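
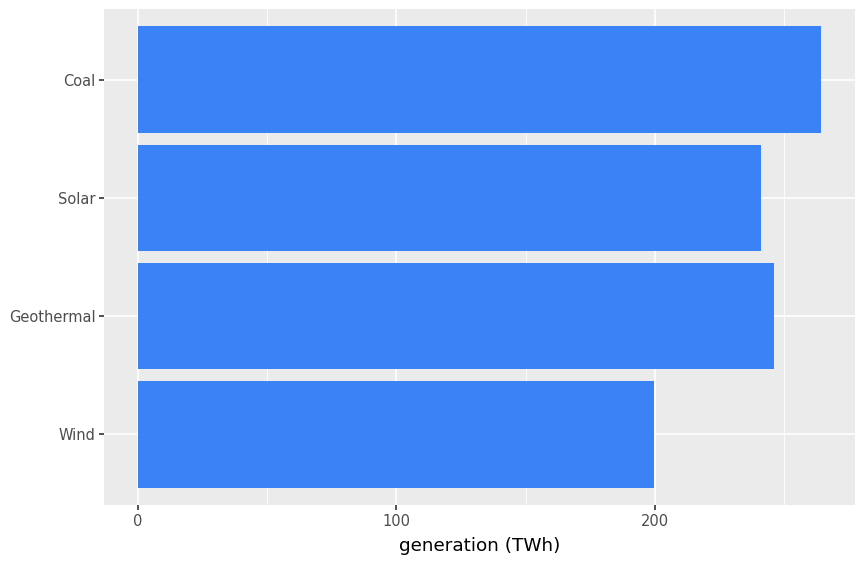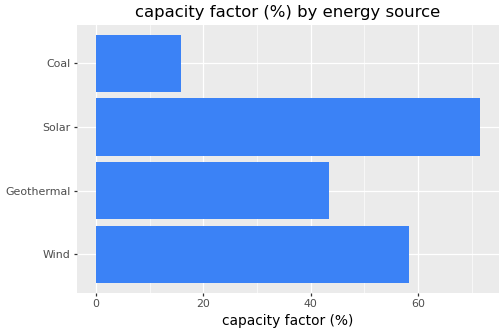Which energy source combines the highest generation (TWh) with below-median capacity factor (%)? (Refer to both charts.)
Chart 2 median capacity factor (%) ≈ 50; below-median energy sources: Geothermal, Coal. Among those, Coal has the highest generation (TWh) (≈ 275).

Coal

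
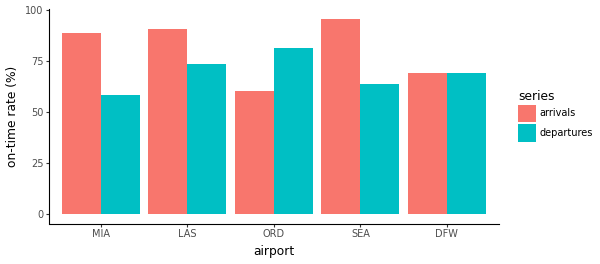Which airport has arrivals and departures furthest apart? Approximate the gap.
SEA: arrivals ≈ 100, departures ≈ 60 → gap ≈ 40. Next-largest (MIA) is only ≈ 30.

SEA, ≈ 40 %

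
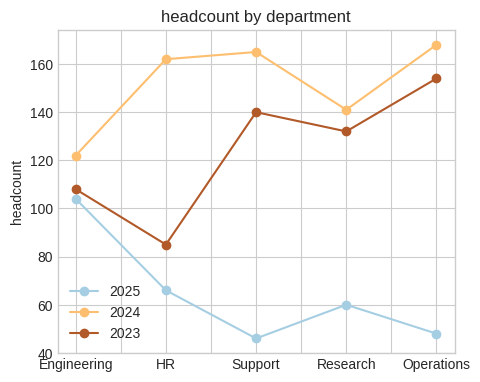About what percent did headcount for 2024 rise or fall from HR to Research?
≈ -12.5%

HR ≈ 160, Research ≈ 140; (140 − 160) / 160 ≈ -12.5%.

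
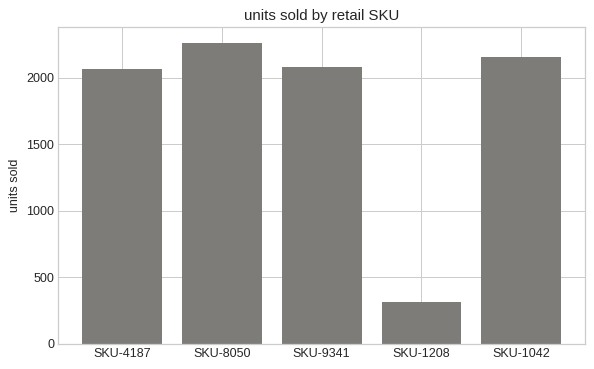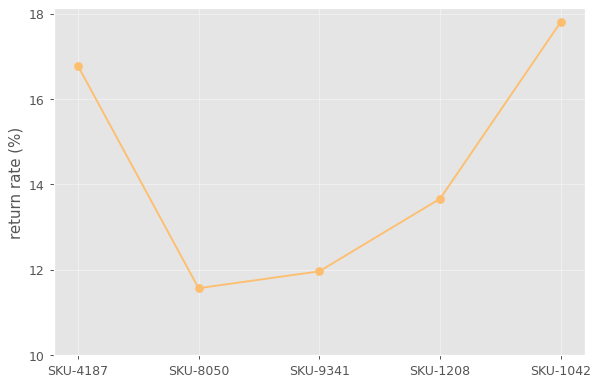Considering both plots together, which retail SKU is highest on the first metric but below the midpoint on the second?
Chart 2 median return rate (%) ≈ 14; below-median retail SKUs: SKU-8050, SKU-9341. Among those, SKU-8050 has the highest units sold (≈ 2500).

SKU-8050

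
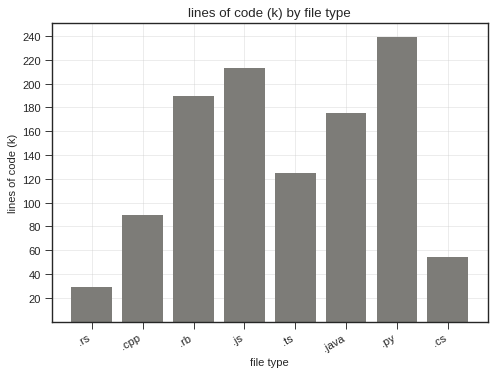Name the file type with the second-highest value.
.js

Top 3: .py ≈ 240, .js ≈ 220, .rb ≈ 180.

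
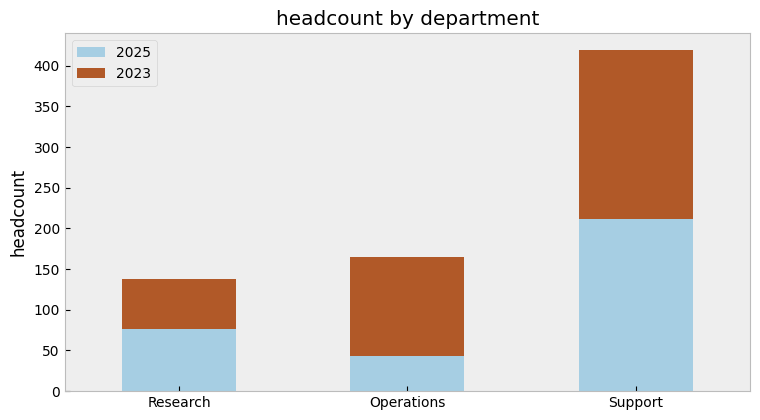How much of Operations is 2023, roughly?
≈ 100

2023 top ≈ 150, bottom ≈ 50; segment ≈ 100.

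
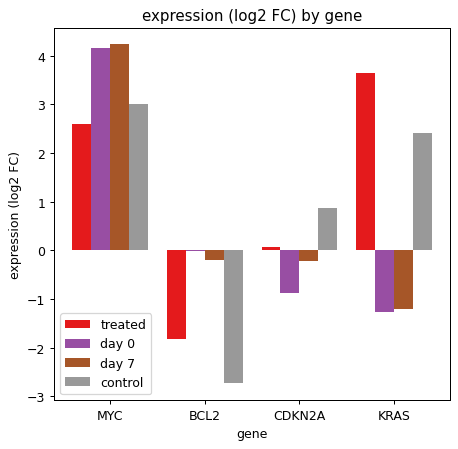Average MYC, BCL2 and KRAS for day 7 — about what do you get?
≈ 1

(4 + 0 + -1) / 3 ≈ 1.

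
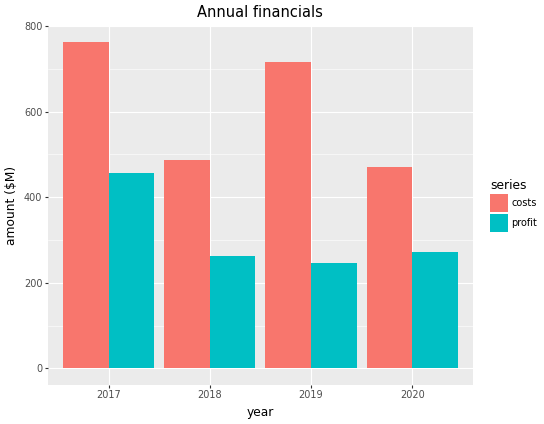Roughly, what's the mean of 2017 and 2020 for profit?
≈ 400

(500 + 300) / 2 ≈ 400.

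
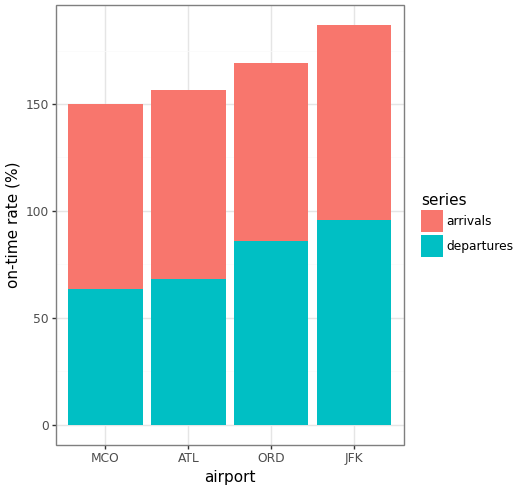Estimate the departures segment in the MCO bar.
≈ 60

departures top ≈ 60, bottom ≈ 0; segment ≈ 60.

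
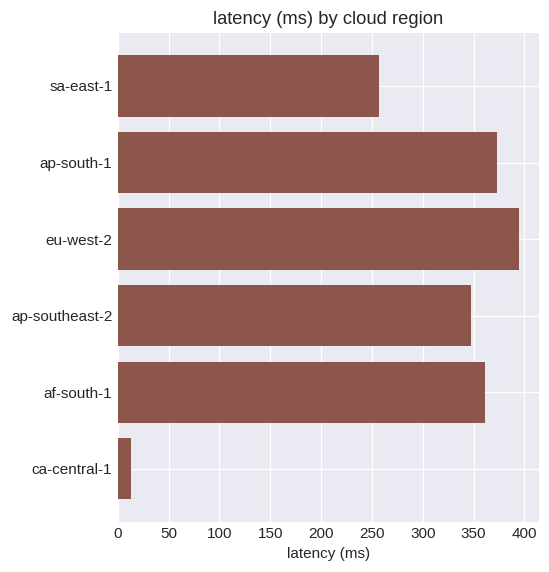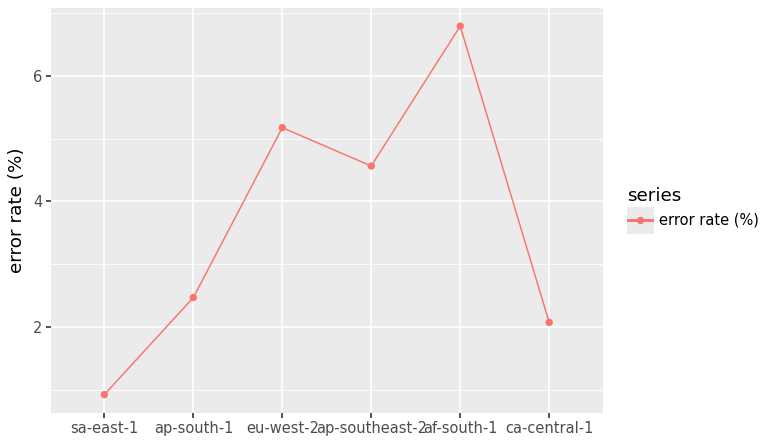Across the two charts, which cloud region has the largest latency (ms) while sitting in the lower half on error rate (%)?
Chart 2 median error rate (%) ≈ 4; below-median cloud regions: sa-east-1, ap-south-1, ca-central-1. Among those, ap-south-1 has the highest latency (ms) (≈ 350).

ap-south-1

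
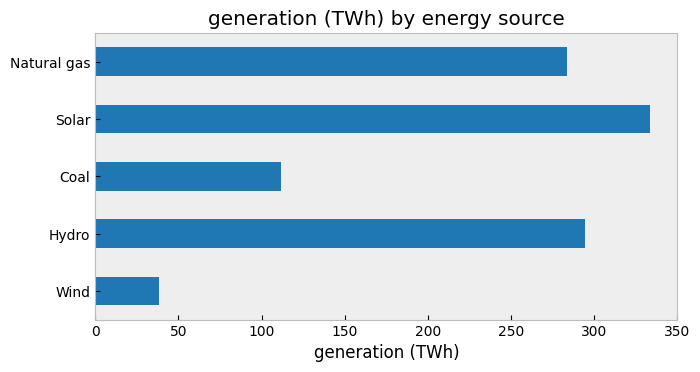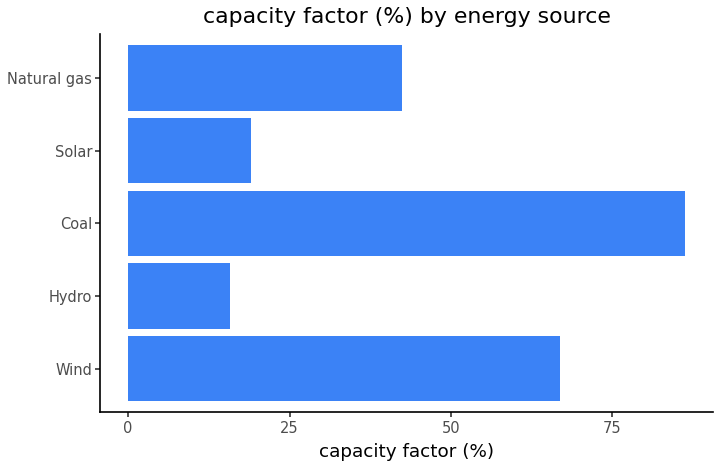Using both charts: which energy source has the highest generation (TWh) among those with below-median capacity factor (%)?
Chart 2 median capacity factor (%) ≈ 40; below-median energy sources: Hydro, Solar. Among those, Solar has the highest generation (TWh) (≈ 350).

Solar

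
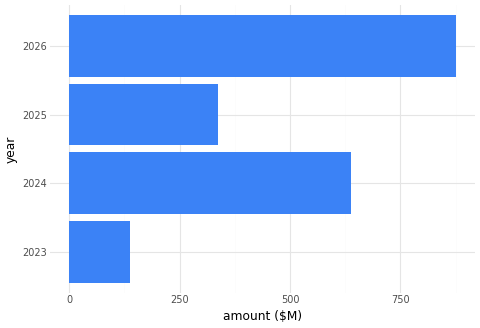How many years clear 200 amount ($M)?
Above 200: 2024, 2025, 2026.

3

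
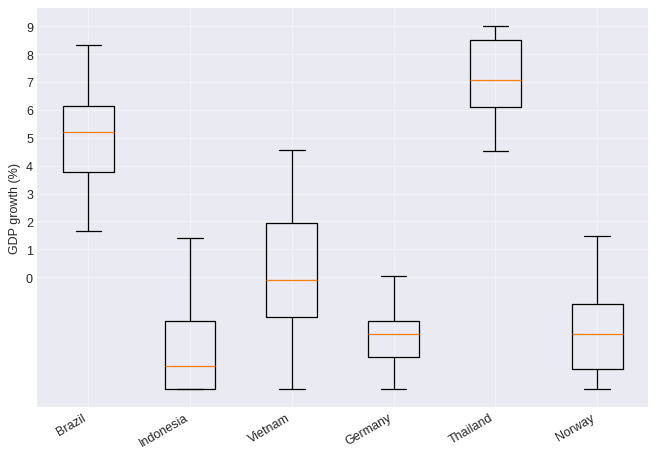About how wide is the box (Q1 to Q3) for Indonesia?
≈ 2

Q3 ≈ -2, Q1 ≈ -4; IQR ≈ 2.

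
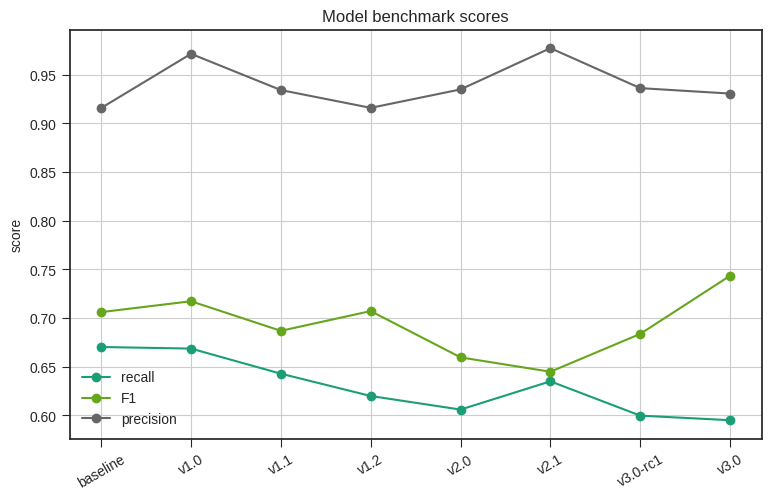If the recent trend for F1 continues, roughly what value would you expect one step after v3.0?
Last three: 0.65, 0.70, 0.75 → slope ≈ 0.05/step → next ≈ 0.8.

≈ 0.8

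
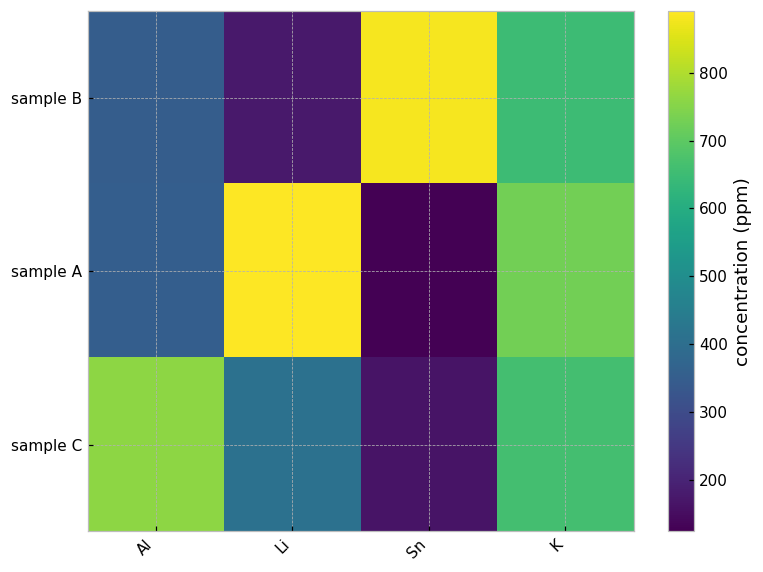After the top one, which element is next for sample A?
K

Top 3 for sample A: Li ≈ 900, K ≈ 700, Al ≈ 400.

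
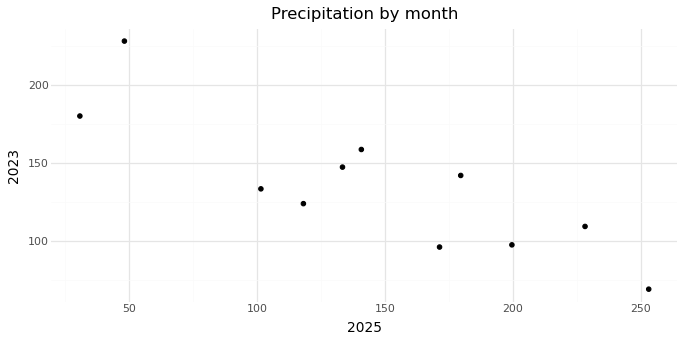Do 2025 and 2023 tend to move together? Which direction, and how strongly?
negative, strong

Points are negatively correlated; strong (|r| ≈ 0.8).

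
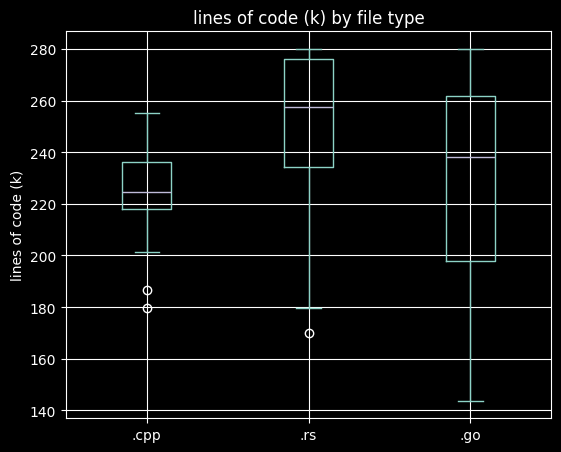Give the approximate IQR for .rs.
Q3 ≈ 275, Q1 ≈ 235; IQR ≈ 40.

≈ 40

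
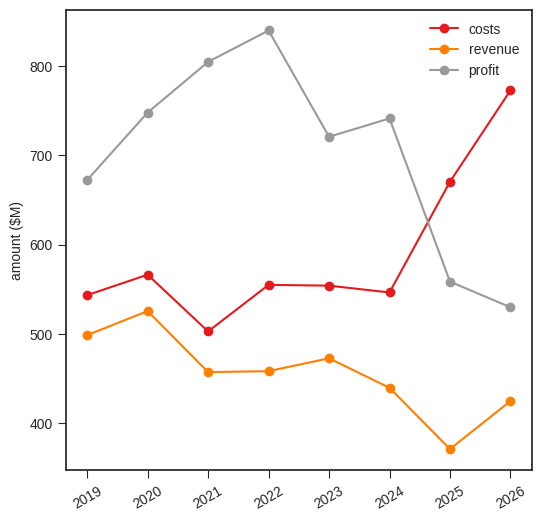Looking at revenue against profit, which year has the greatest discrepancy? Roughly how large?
2022, ≈ 400 $M

2022: revenue ≈ 450, profit ≈ 850 → gap ≈ 400. Next-largest (2021) is only ≈ 350.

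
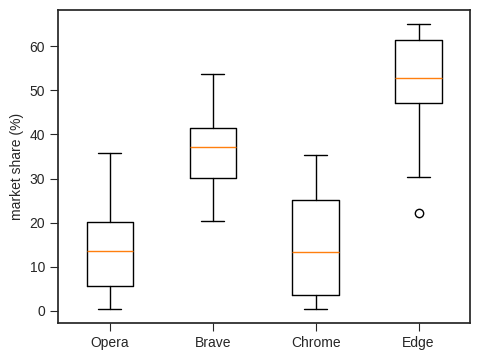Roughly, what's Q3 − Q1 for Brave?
≈ 10

Q3 ≈ 40, Q1 ≈ 30; IQR ≈ 10.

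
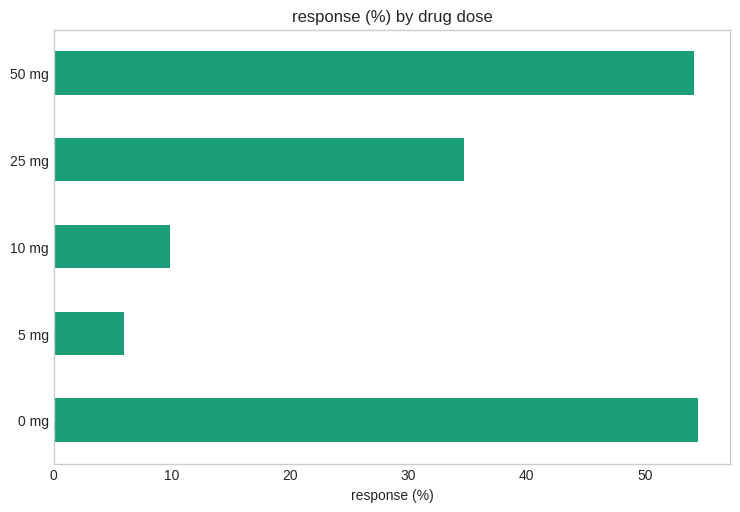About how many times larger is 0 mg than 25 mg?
≈ 1.57×

0 mg ≈ 55, 25 mg ≈ 35; 55/35 ≈ 1.57.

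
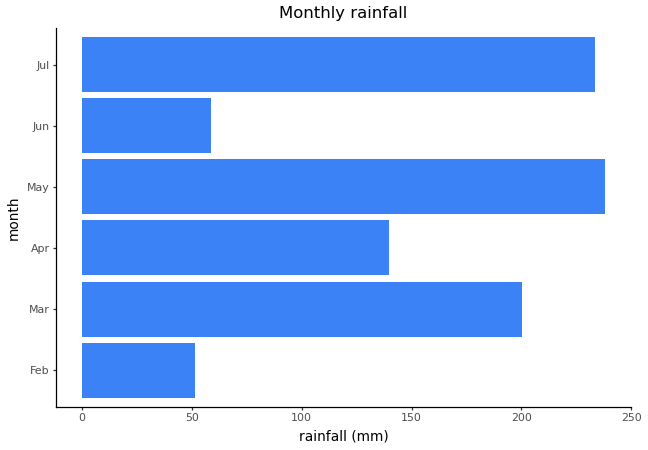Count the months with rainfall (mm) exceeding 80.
4

Above 80: Mar, Apr, May, Jul.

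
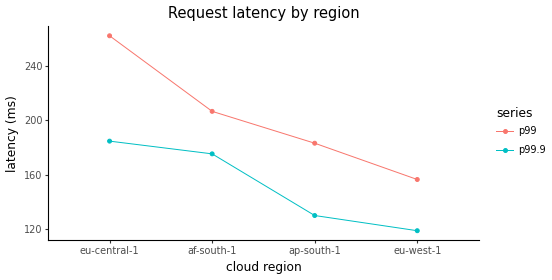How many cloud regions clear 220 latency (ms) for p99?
Above 220: eu-central-1.

1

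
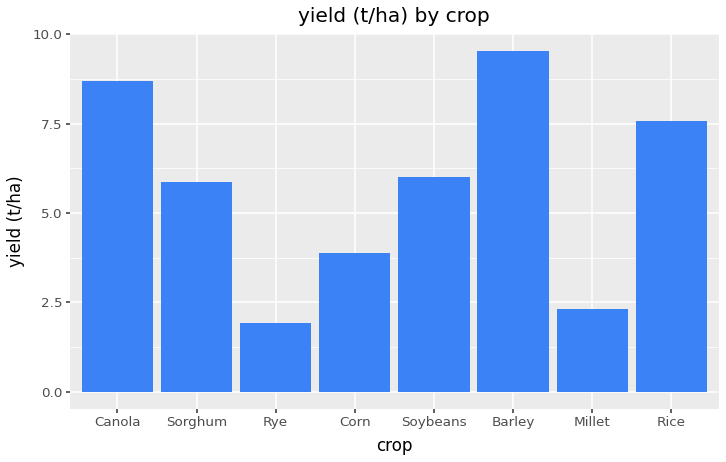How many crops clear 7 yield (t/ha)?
Above 7: Canola, Barley, Rice.

3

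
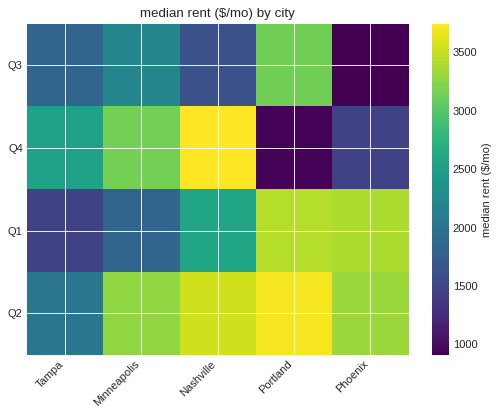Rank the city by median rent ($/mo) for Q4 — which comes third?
Top 4 for Q4: Nashville ≈ 3500, Minneapolis ≈ 3000, Tampa ≈ 2500, Phoenix ≈ 1500.

Tampa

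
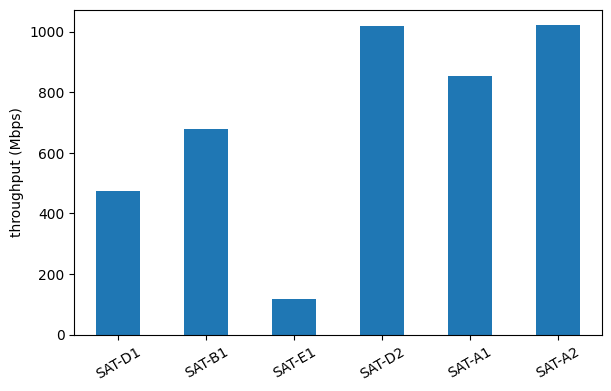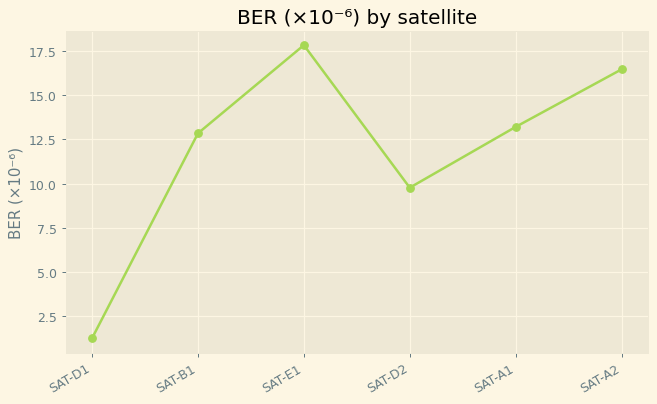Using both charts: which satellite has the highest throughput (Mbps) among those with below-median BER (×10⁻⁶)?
SAT-D2

Chart 2 median BER (×10⁻⁶) ≈ 14; below-median satellites: SAT-D1, SAT-B1, SAT-D2. Among those, SAT-D2 has the highest throughput (Mbps) (≈ 1000).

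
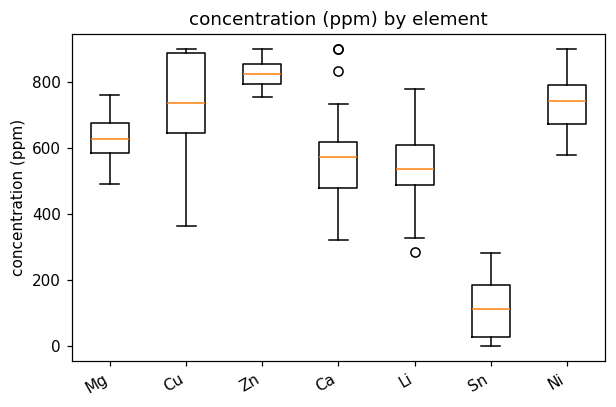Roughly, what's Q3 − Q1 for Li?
Q3 ≈ 600, Q1 ≈ 500; IQR ≈ 100.

≈ 100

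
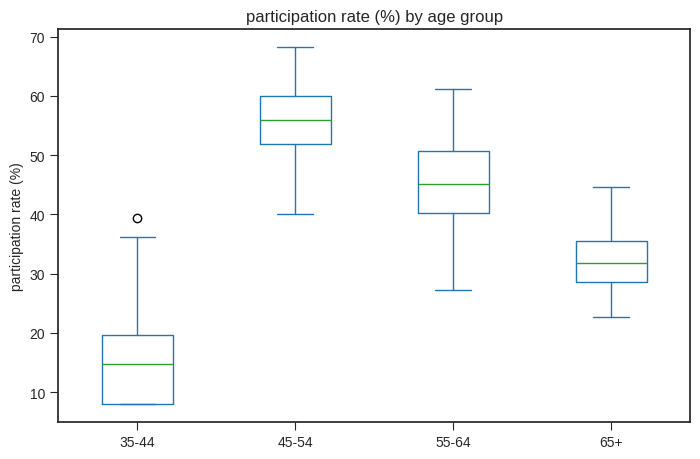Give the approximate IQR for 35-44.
Q3 ≈ 20, Q1 ≈ 10; IQR ≈ 10.

≈ 10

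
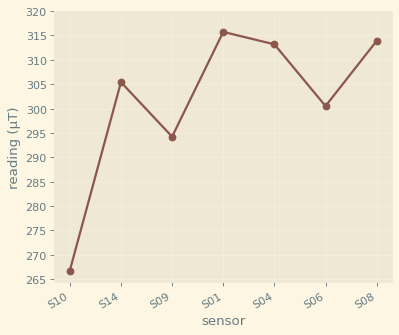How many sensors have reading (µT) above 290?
6

Above 290: S14, S09, S01, S04, S06, S08.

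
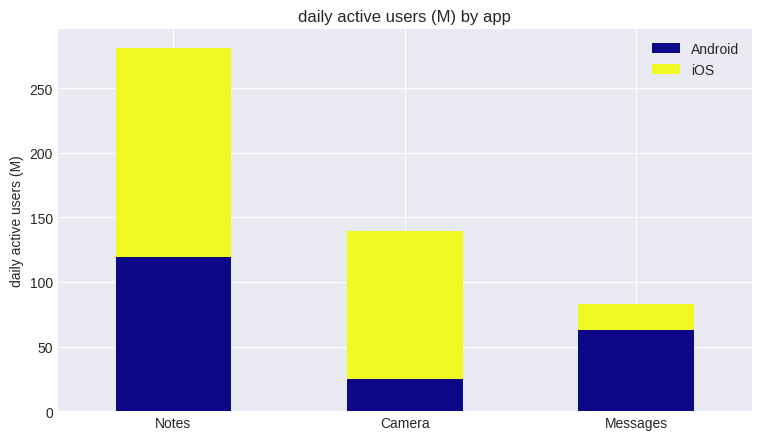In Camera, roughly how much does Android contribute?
≈ 25

Android top ≈ 25, bottom ≈ 0; segment ≈ 25.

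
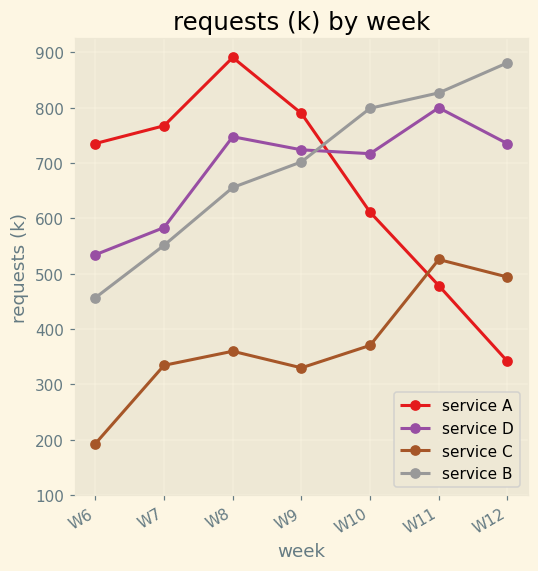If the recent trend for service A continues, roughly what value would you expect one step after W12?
≈ 150

Last three: 600, 500, 300 → slope ≈ -150/step → next ≈ 150.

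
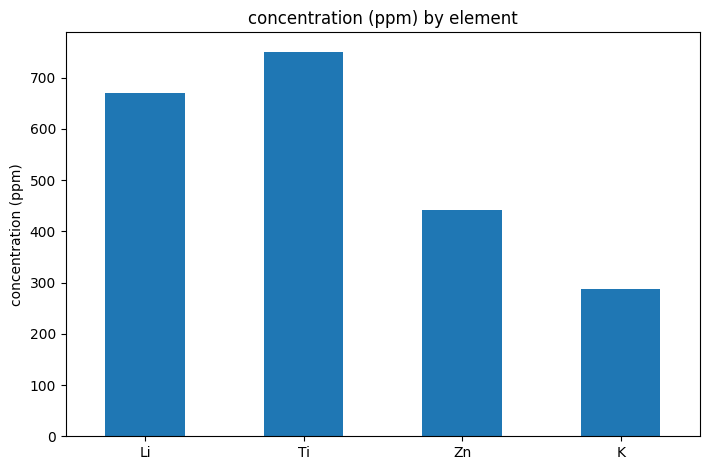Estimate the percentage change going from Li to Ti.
≈ +14.3%

Li ≈ 700, Ti ≈ 800; (800 − 700) / 700 ≈ +14.3%.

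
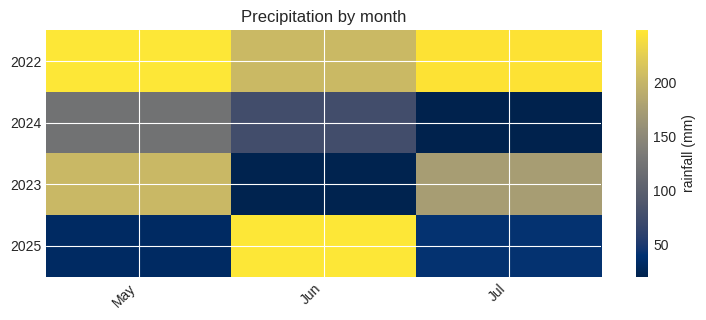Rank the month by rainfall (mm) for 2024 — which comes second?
Jun

Top 3 for 2024: May ≈ 120, Jun ≈ 80, Jul ≈ 20.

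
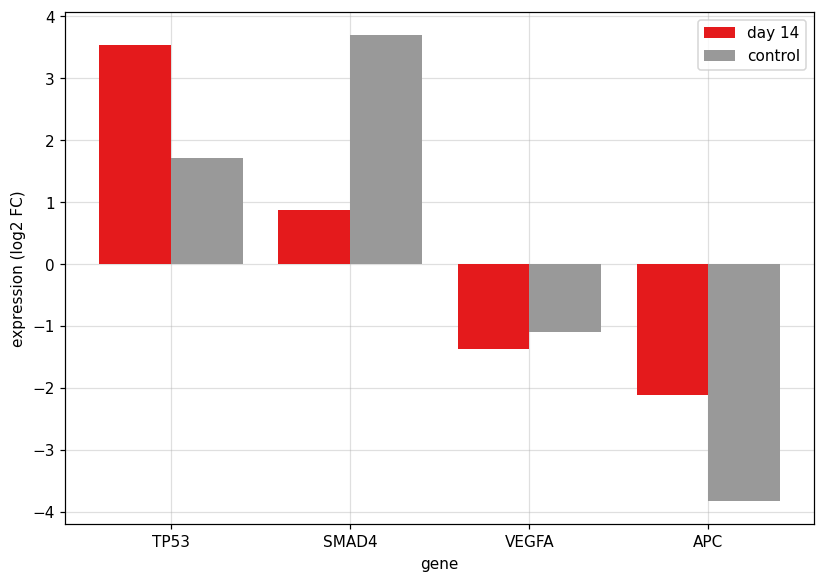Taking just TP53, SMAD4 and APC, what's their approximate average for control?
≈ 1

(2 + 4 + -4) / 3 ≈ 1.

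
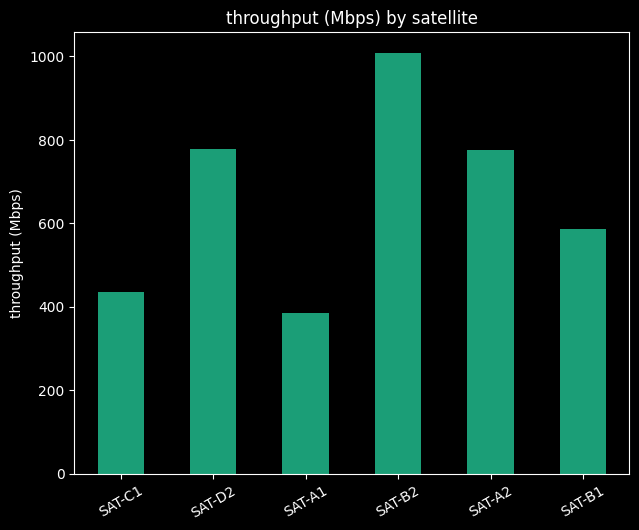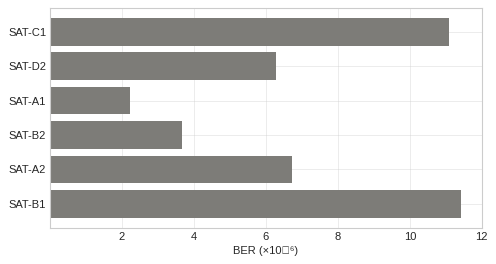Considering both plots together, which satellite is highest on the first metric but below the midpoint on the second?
SAT-B2

Chart 2 median BER (×10⁻⁶) ≈ 6; below-median satellites: SAT-D2, SAT-A1, SAT-B2. Among those, SAT-B2 has the highest throughput (Mbps) (≈ 1000).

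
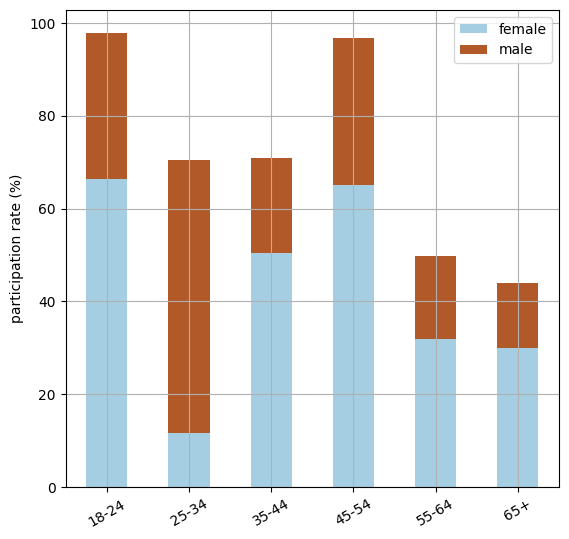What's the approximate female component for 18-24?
≈ 70

female top ≈ 70, bottom ≈ 0; segment ≈ 70.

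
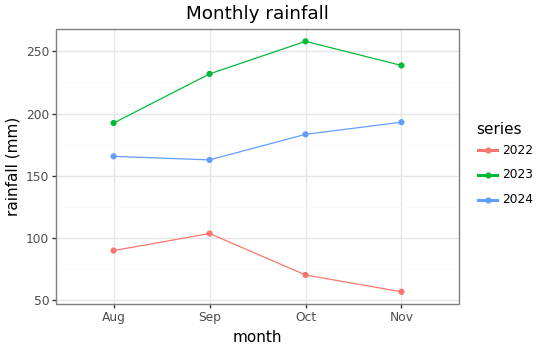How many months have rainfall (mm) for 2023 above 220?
Above 220: Sep, Oct, Nov.

3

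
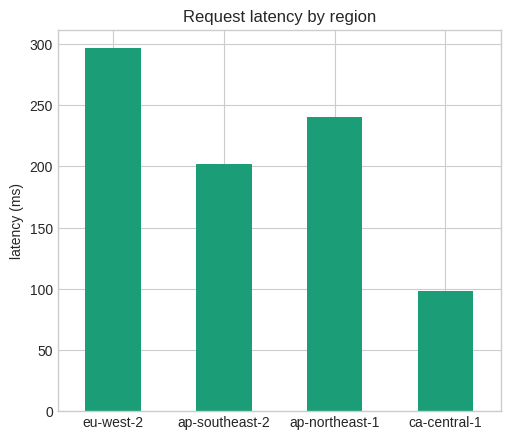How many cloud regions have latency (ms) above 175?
3

Above 175: eu-west-2, ap-southeast-2, ap-northeast-1.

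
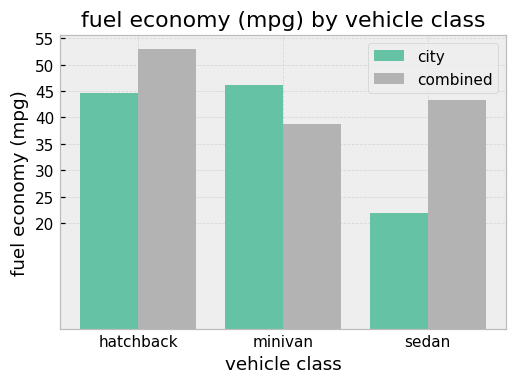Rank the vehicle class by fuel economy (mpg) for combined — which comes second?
Top 3 for combined: hatchback ≈ 55, sedan ≈ 45, minivan ≈ 40.

sedan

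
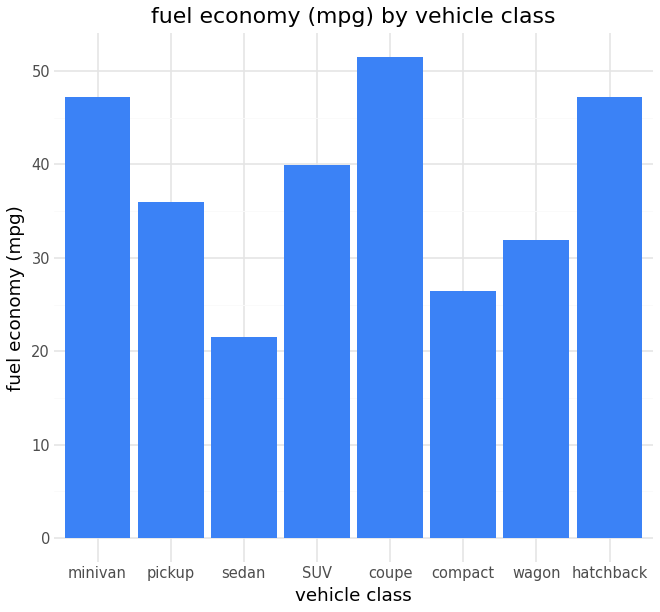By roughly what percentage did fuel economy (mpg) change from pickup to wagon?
≈ -14.3%

pickup ≈ 35, wagon ≈ 30; (30 − 35) / 35 ≈ -14.3%.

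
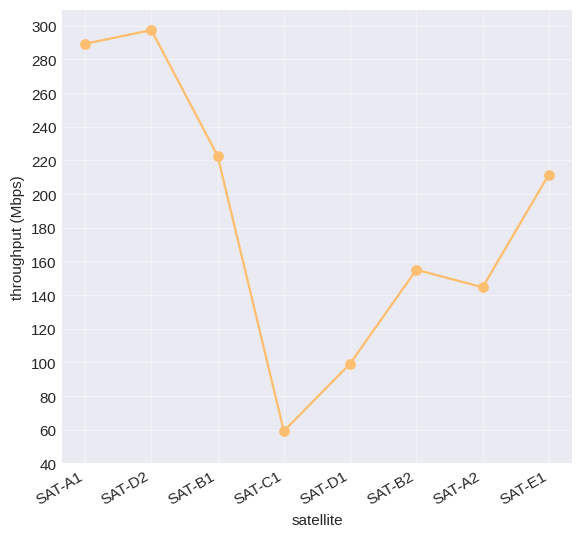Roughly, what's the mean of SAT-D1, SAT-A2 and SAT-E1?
≈ 153

(100 + 140 + 220) / 3 ≈ 153.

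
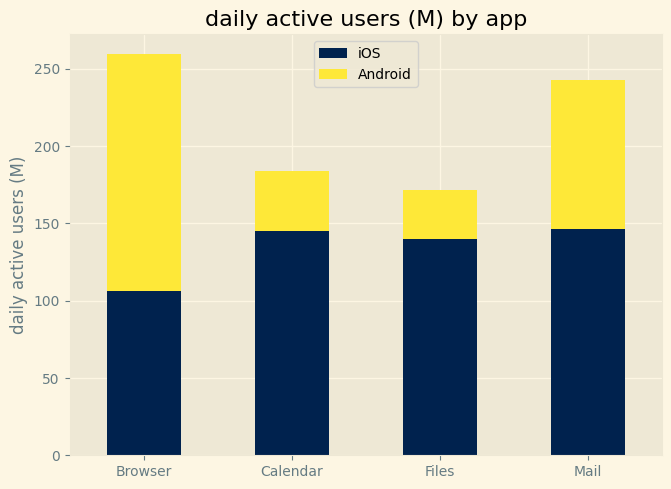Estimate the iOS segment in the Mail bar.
iOS top ≈ 150, bottom ≈ 0; segment ≈ 150.

≈ 150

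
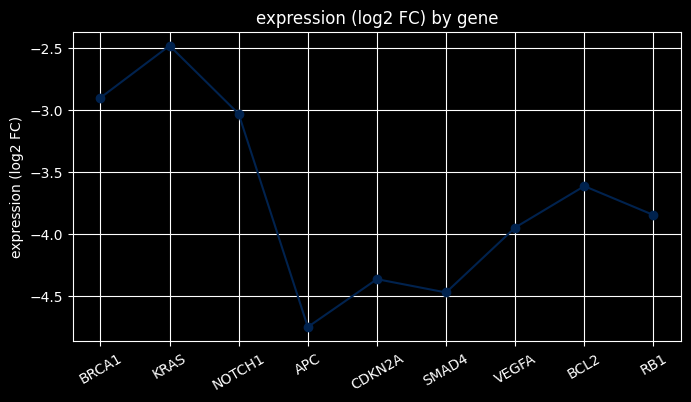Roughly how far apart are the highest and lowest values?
≈ 2.4

Max KRAS ≈ -2.4, min APC ≈ -4.8; range ≈ 2.4.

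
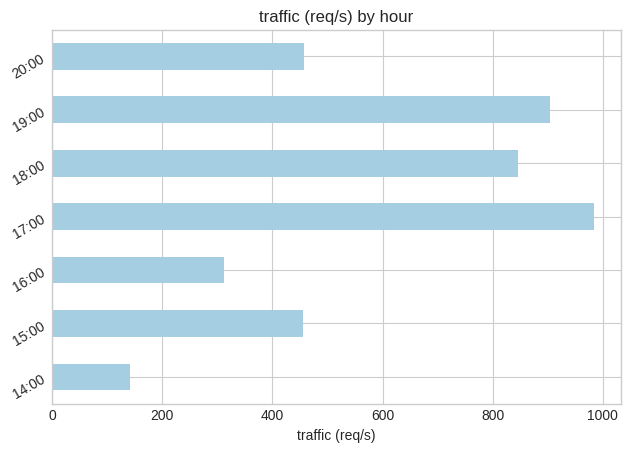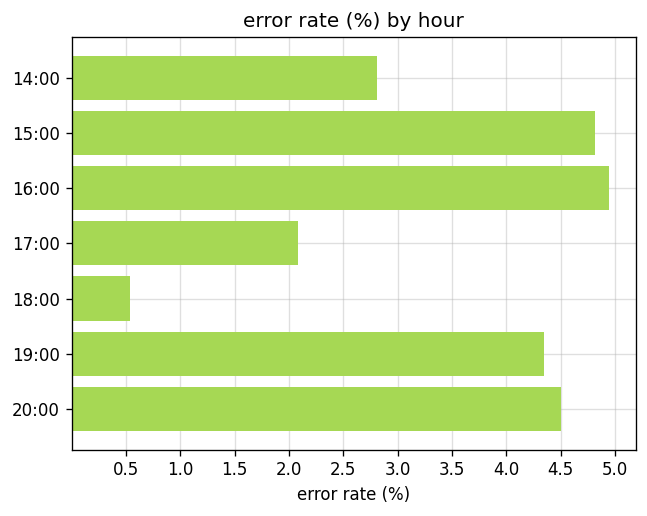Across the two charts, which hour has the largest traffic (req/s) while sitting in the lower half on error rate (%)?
Chart 2 median error rate (%) ≈ 4.5; below-median hours: 14:00, 17:00, 18:00. Among those, 17:00 has the highest traffic (req/s) (≈ 1000).

17:00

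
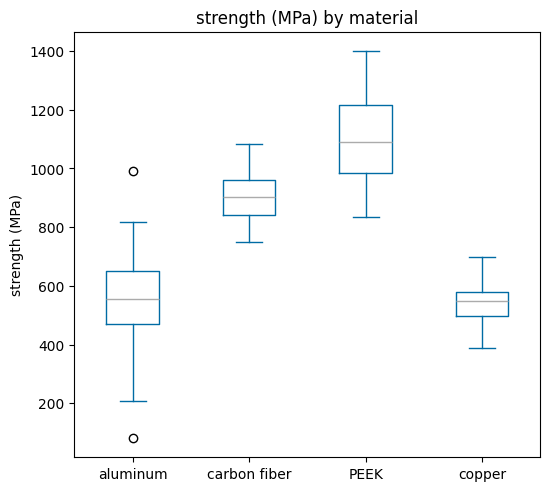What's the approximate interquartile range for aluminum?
Q3 ≈ 650, Q1 ≈ 450; IQR ≈ 200.

≈ 200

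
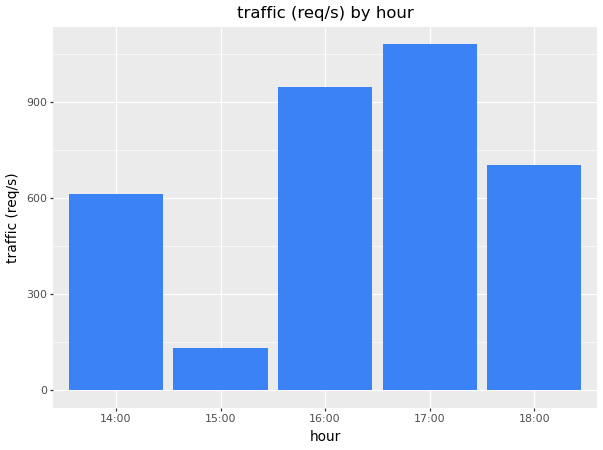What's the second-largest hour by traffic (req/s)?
Top 3: 17:00 ≈ 1100, 16:00 ≈ 900, 18:00 ≈ 700.

16:00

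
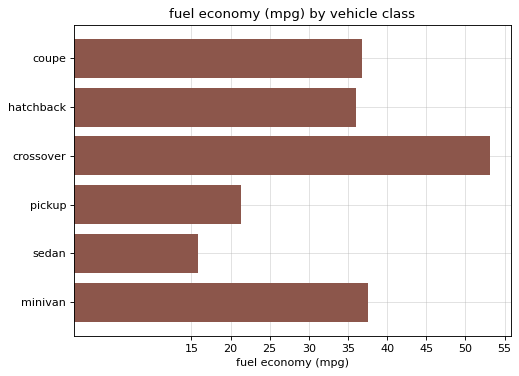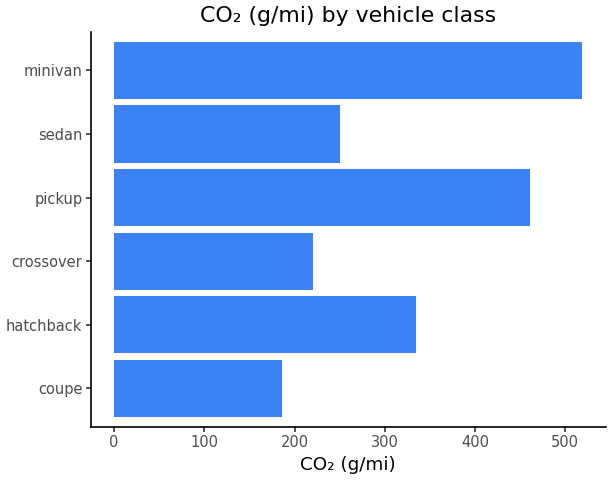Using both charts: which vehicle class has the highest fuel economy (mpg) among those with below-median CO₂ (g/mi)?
crossover

Chart 2 median CO₂ (g/mi) ≈ 300; below-median vehicle classes: coupe, crossover, sedan. Among those, crossover has the highest fuel economy (mpg) (≈ 55).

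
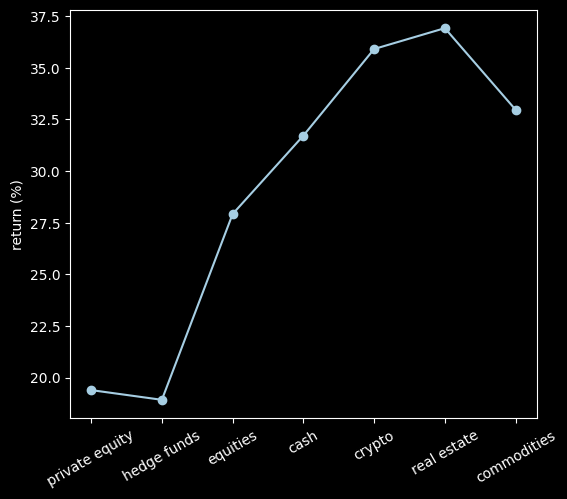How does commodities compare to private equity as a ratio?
≈ 1.6×

commodities ≈ 32, private equity ≈ 20; 32/20 ≈ 1.6.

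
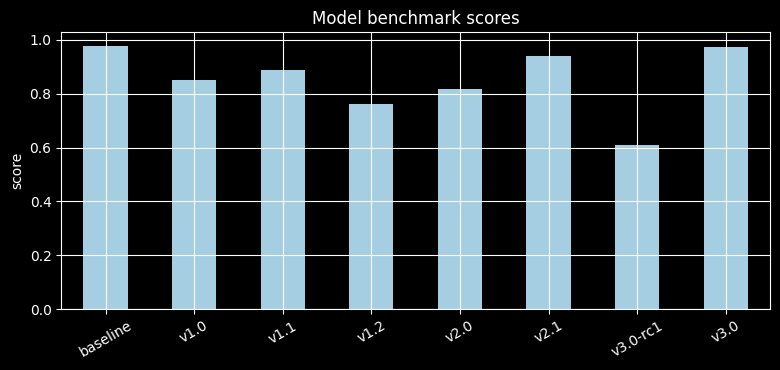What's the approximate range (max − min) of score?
Max baseline ≈ 1.0, min v3.0-rc1 ≈ 0.6; range ≈ 0.4.

≈ 0.4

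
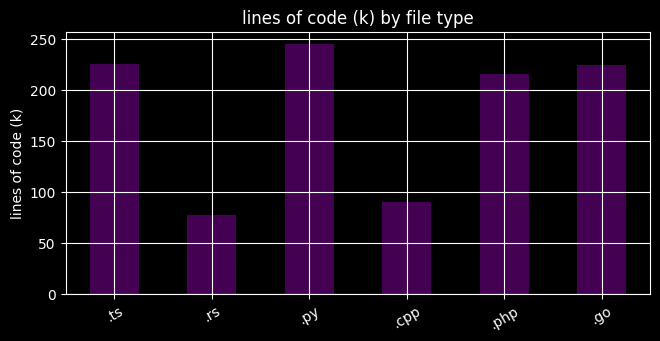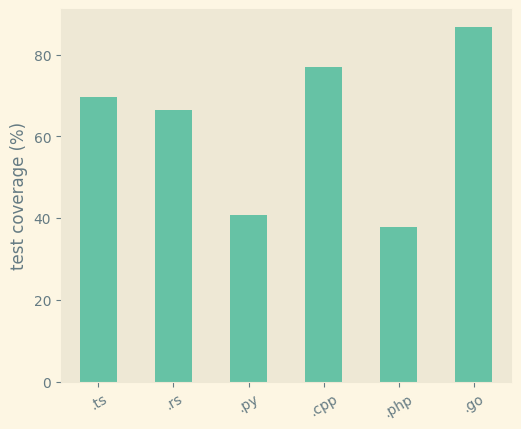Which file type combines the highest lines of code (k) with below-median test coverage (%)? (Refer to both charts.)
Chart 2 median test coverage (%) ≈ 70; below-median file types: .rs, .py, .php. Among those, .py has the highest lines of code (k) (≈ 250).

.py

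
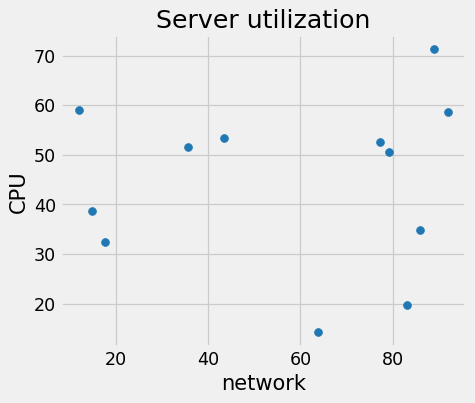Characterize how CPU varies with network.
no clear correlation

Points are roughly uncorrelated; weak (|r| ≈ 0.1).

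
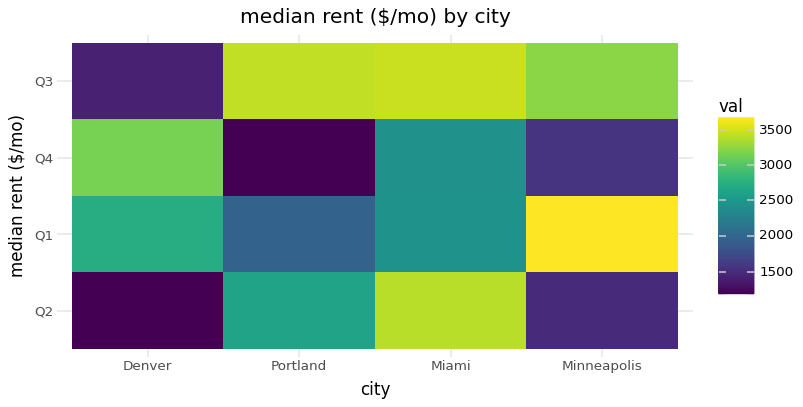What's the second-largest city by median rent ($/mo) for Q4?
Miami

Top 3 for Q4: Denver ≈ 3000, Miami ≈ 2500, Minneapolis ≈ 1500.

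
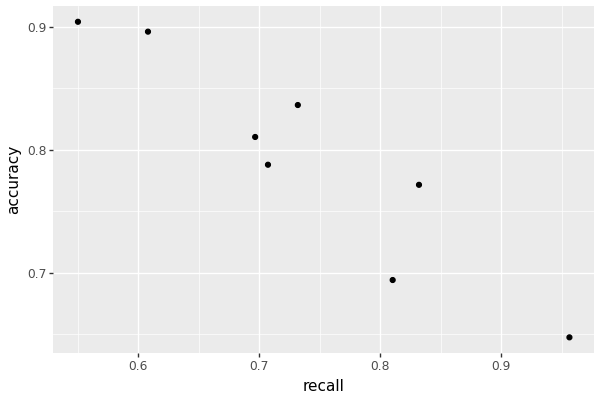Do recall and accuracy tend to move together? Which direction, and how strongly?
Points are negatively correlated; strong (|r| ≈ 0.9).

negative, strong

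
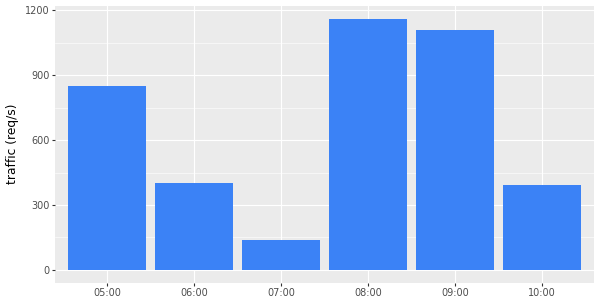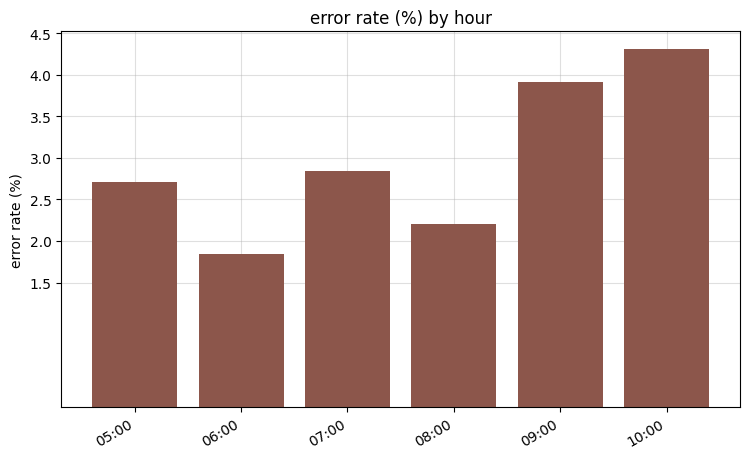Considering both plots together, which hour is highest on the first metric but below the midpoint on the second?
08:00

Chart 2 median error rate (%) ≈ 3; below-median hours: 05:00, 06:00, 08:00. Among those, 08:00 has the highest traffic (req/s) (≈ 1200).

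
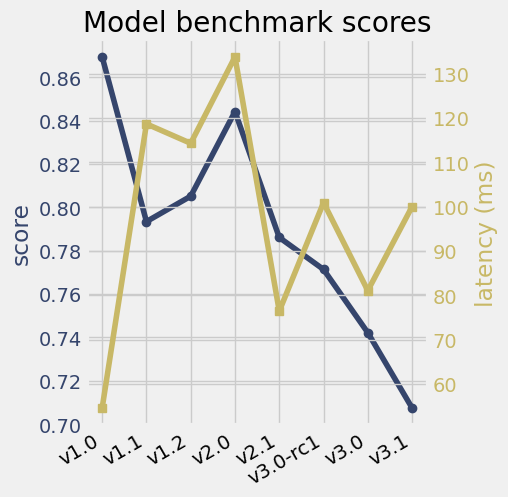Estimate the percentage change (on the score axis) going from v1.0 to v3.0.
v1.0 ≈ 0.86, v3.0 ≈ 0.74; (0.74 − 0.86) / 0.86 ≈ -14%.

≈ -14%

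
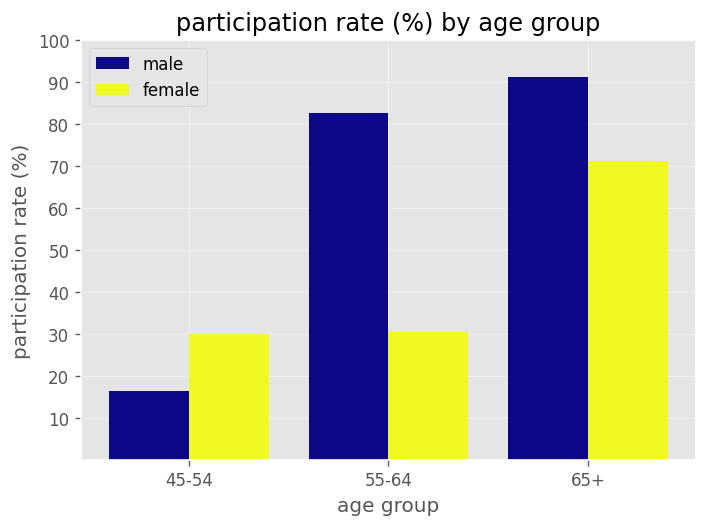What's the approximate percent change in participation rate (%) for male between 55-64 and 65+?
55-64 ≈ 80, 65+ ≈ 90; (90 − 80) / 80 ≈ +12.5%.

≈ +12.5%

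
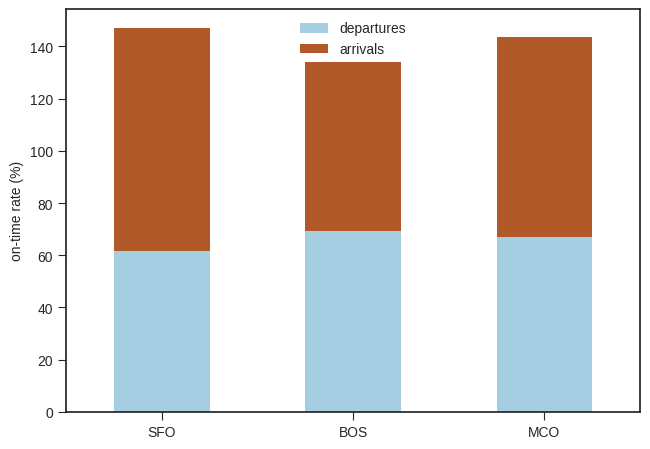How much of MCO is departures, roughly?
≈ 60

departures top ≈ 60, bottom ≈ 0; segment ≈ 60.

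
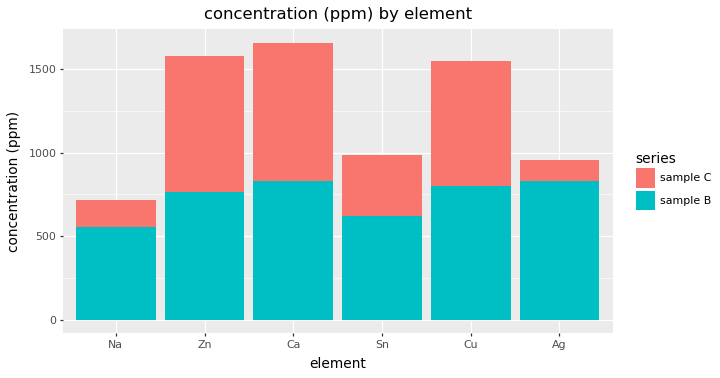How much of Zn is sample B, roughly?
sample B top ≈ 800, bottom ≈ 0; segment ≈ 800.

≈ 800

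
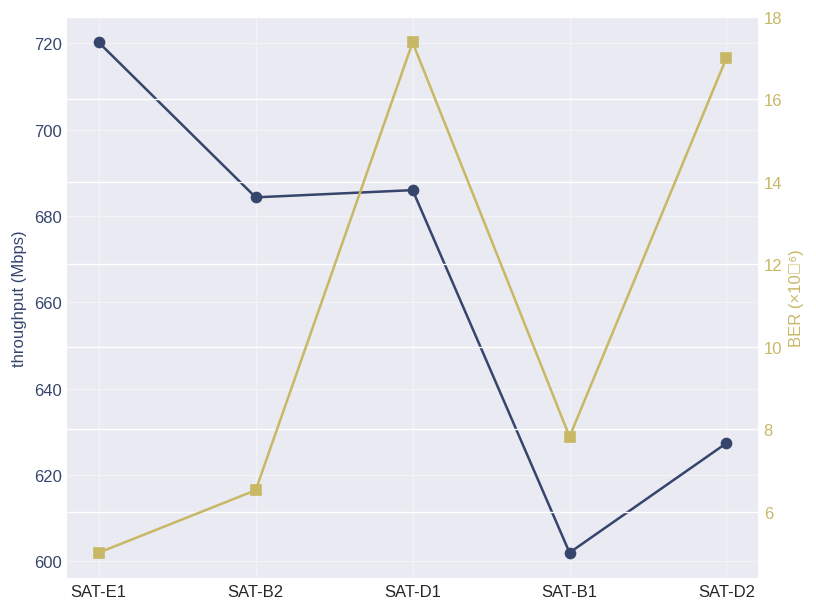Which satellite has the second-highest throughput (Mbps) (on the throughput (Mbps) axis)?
SAT-D1

Top 3 (on the throughput (Mbps) axis): SAT-E1 ≈ 720, SAT-D1 ≈ 690, SAT-B2 ≈ 680.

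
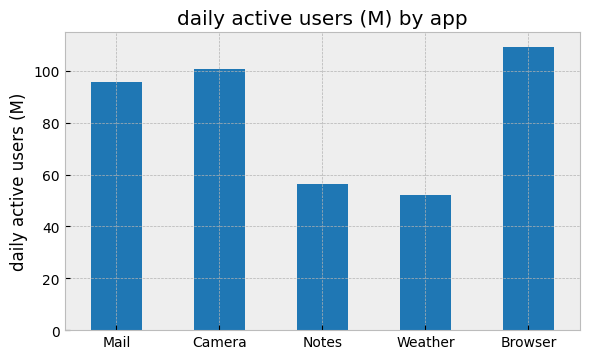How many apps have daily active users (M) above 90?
Above 90: Mail, Camera, Browser.

3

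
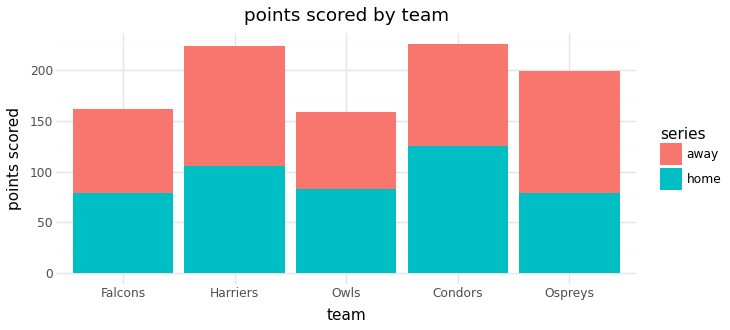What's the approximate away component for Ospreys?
≈ 120

away top ≈ 200, bottom ≈ 80; segment ≈ 120.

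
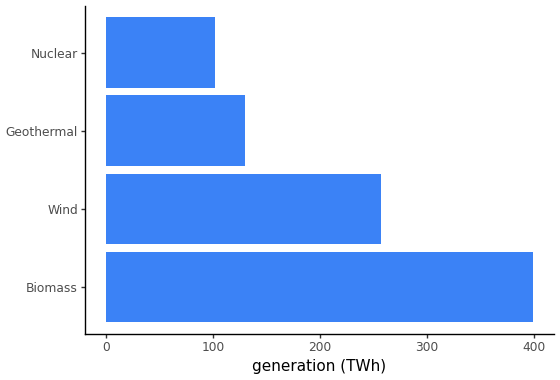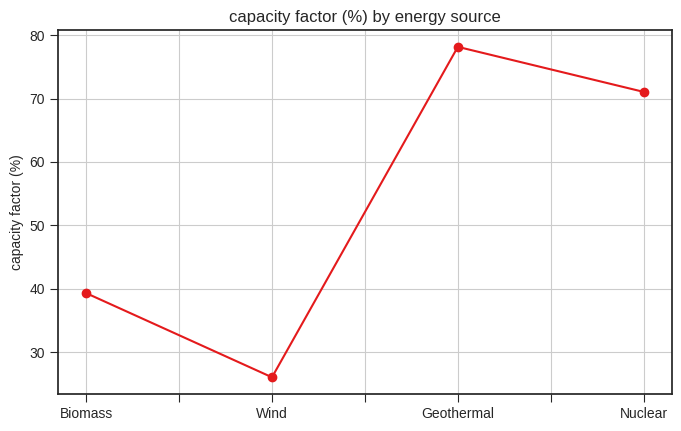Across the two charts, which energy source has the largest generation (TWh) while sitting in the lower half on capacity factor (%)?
Biomass

Chart 2 median capacity factor (%) ≈ 60; below-median energy sources: Biomass, Wind. Among those, Biomass has the highest generation (TWh) (≈ 400).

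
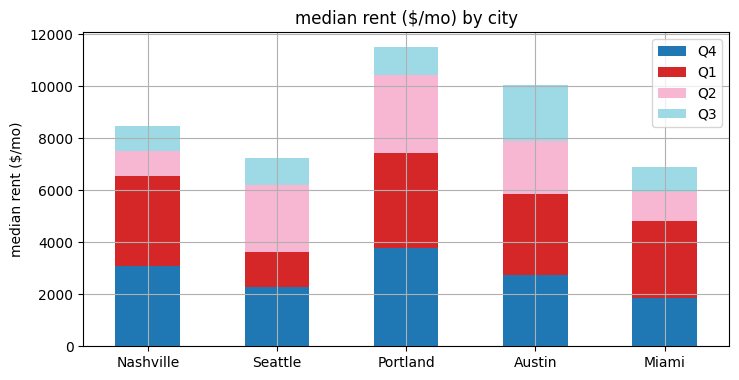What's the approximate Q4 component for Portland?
≈ 4000

Q4 top ≈ 4000, bottom ≈ 0; segment ≈ 4000.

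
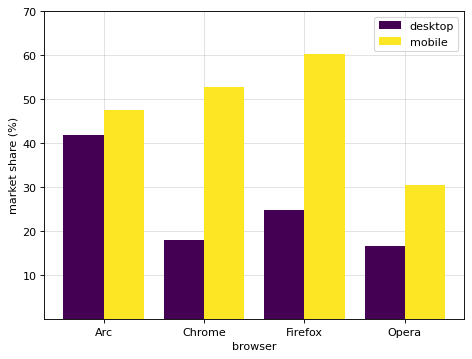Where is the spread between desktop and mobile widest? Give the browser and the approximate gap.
Firefox, ≈ 40 %

Firefox: desktop ≈ 20, mobile ≈ 60 → gap ≈ 40. Next-largest (Chrome) is only ≈ 30.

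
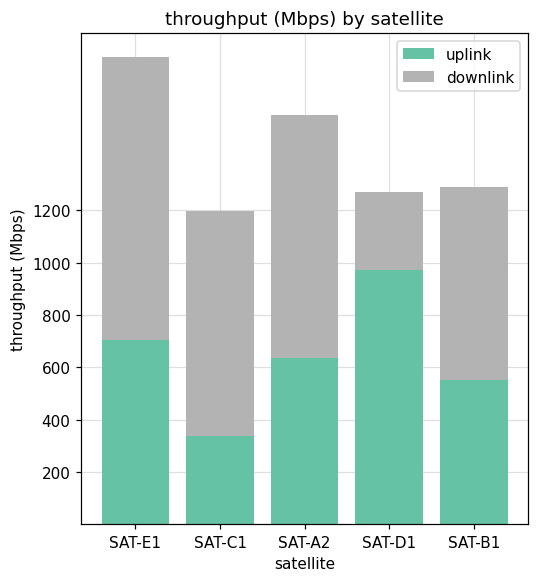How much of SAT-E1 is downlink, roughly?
≈ 1000

downlink top ≈ 1800, bottom ≈ 800; segment ≈ 1000.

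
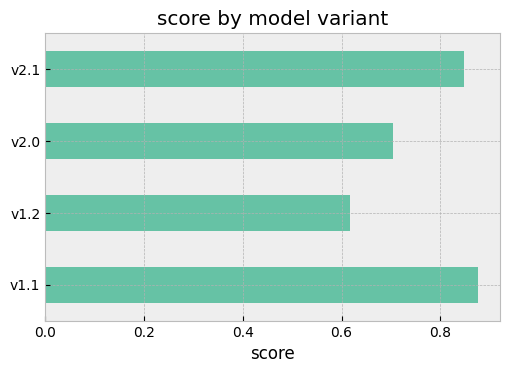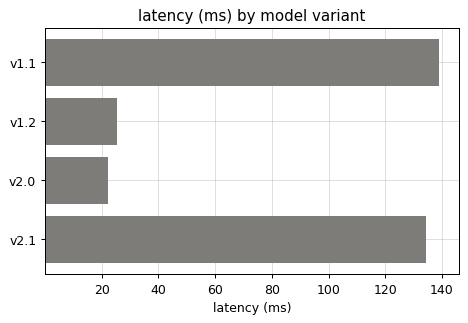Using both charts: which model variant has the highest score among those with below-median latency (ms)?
Chart 2 median latency (ms) ≈ 80; below-median model variants: v1.2, v2.0. Among those, v2.0 has the highest score (≈ 0.7).

v2.0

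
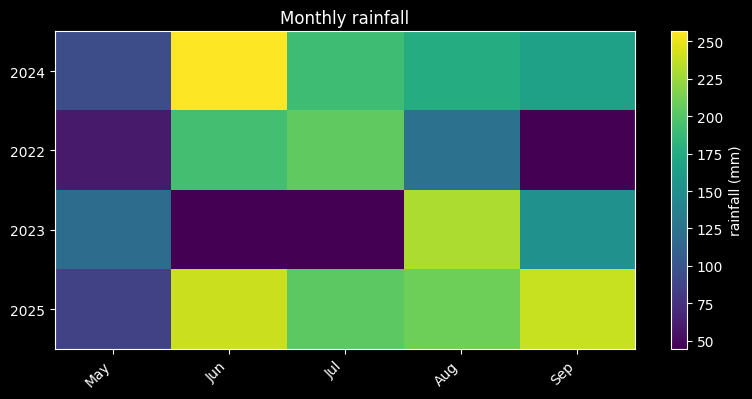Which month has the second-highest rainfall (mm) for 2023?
Top 3 for 2023: Aug ≈ 240, Sep ≈ 160, May ≈ 120.

Sep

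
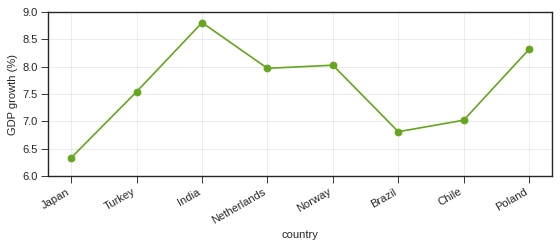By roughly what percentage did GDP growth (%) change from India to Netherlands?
India ≈ 9.0, Netherlands ≈ 8.0; (8.0 − 9.0) / 9.0 ≈ -11.1%.

≈ -11.1%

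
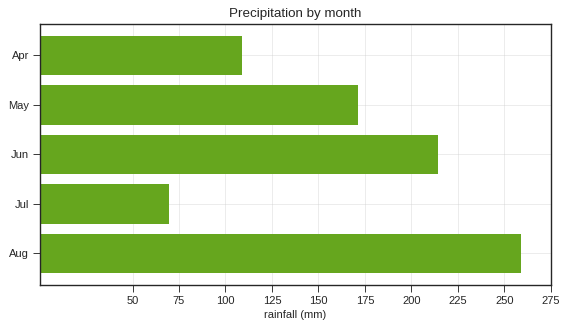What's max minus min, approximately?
≈ 175

Max Aug ≈ 250, min Jul ≈ 75; range ≈ 175.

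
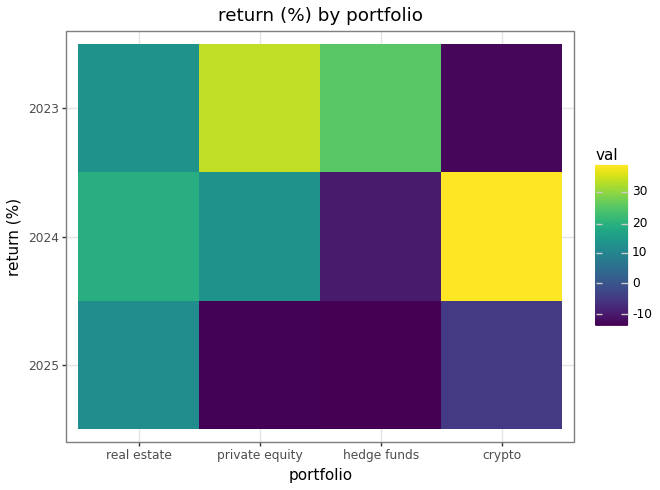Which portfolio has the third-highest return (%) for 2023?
Top 4 for 2023: private equity ≈ 35, hedge funds ≈ 25, real estate ≈ 15, crypto ≈ -15.

real estate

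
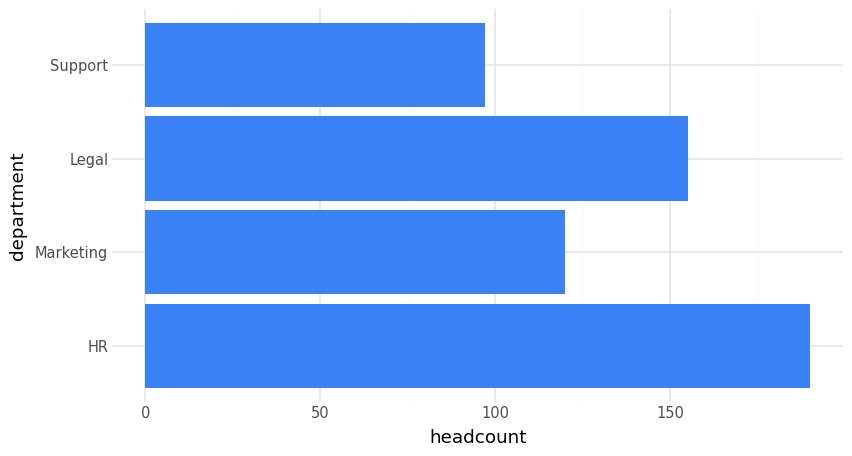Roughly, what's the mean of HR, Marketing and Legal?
≈ 160

(200 + 120 + 160) / 3 ≈ 160.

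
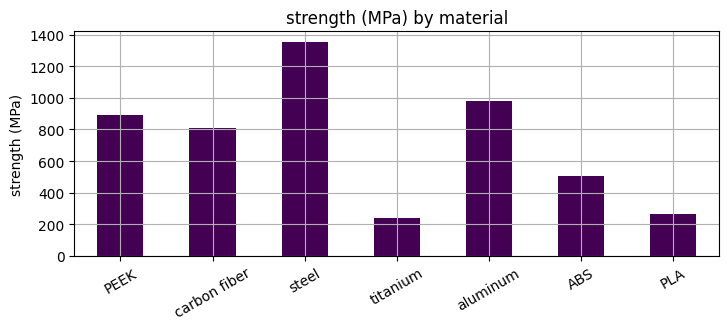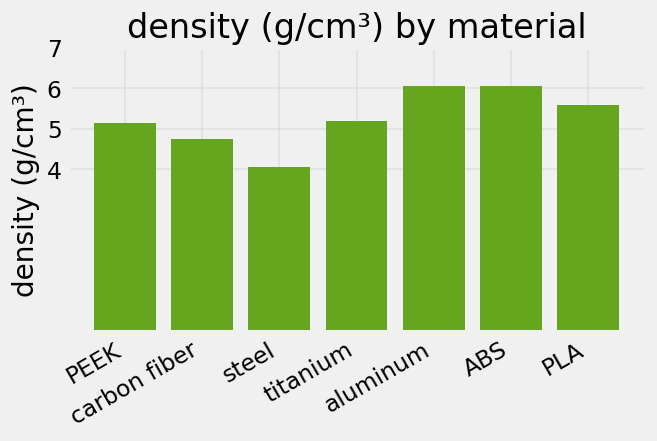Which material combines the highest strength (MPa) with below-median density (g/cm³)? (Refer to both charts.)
steel

Chart 2 median density (g/cm³) ≈ 5; below-median materials: PEEK, carbon fiber, steel. Among those, steel has the highest strength (MPa) (≈ 1400).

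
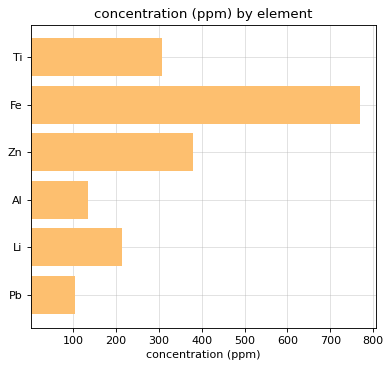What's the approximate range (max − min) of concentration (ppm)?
Max Fe ≈ 800, min Pb ≈ 100; range ≈ 700.

≈ 700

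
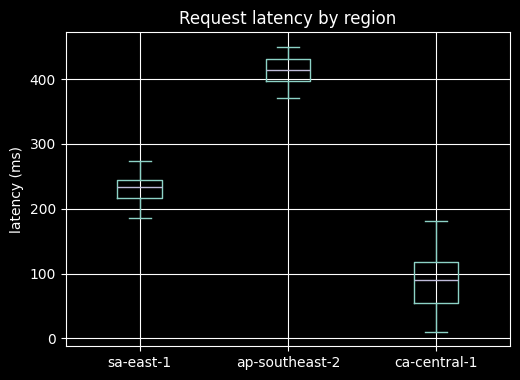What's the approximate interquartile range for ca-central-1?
Q3 ≈ 100, Q1 ≈ 50; IQR ≈ 50.

≈ 50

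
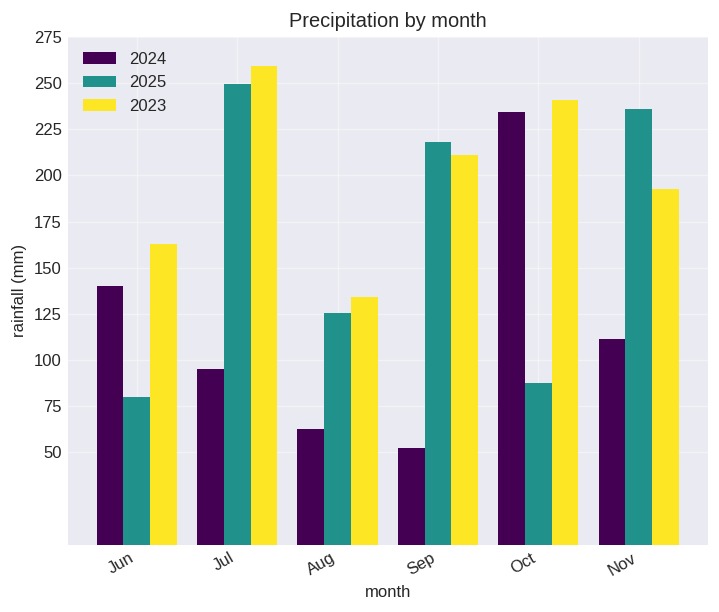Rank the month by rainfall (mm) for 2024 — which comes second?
Jun

Top 3 for 2024: Oct ≈ 225, Jun ≈ 150, Nov ≈ 100.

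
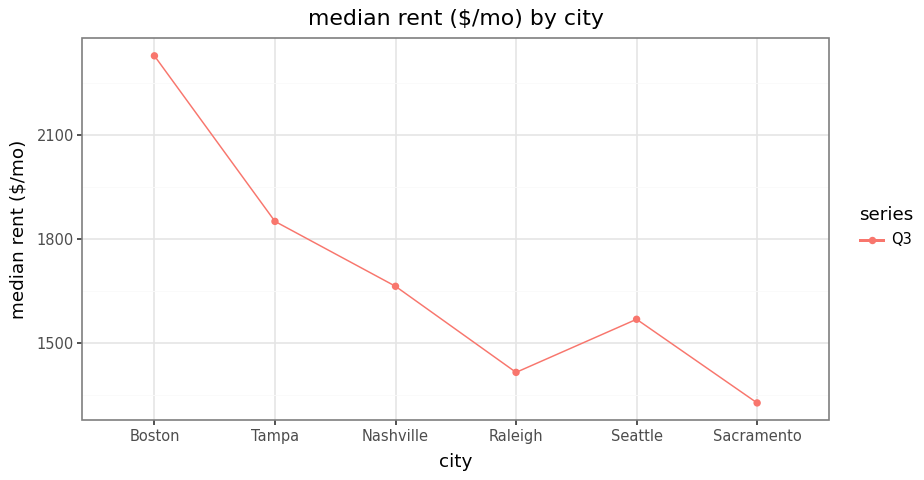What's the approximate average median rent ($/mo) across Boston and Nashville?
(2300 + 1700) / 2 ≈ 2000.

≈ 2000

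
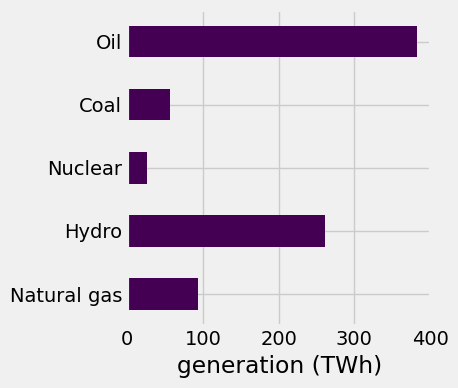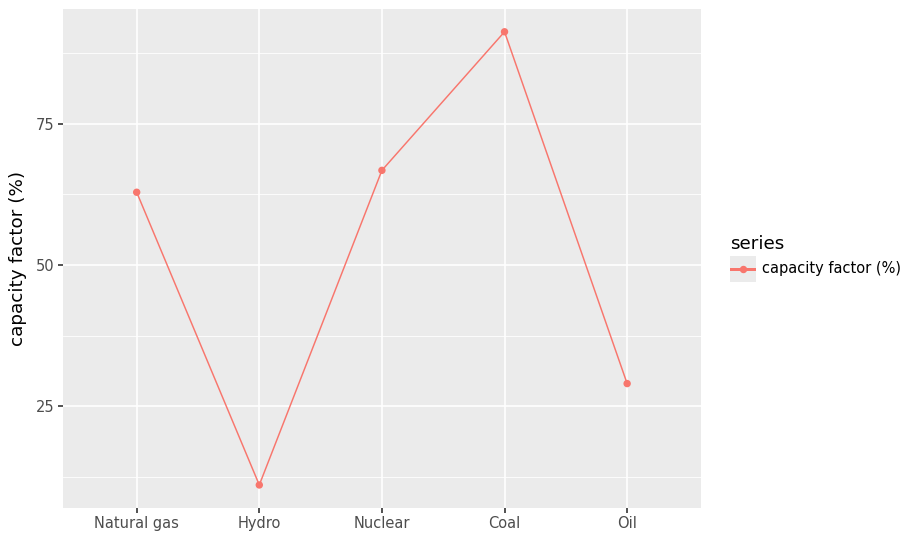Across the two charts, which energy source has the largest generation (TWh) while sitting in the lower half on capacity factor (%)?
Chart 2 median capacity factor (%) ≈ 60; below-median energy sources: Hydro, Oil. Among those, Oil has the highest generation (TWh) (≈ 400).

Oil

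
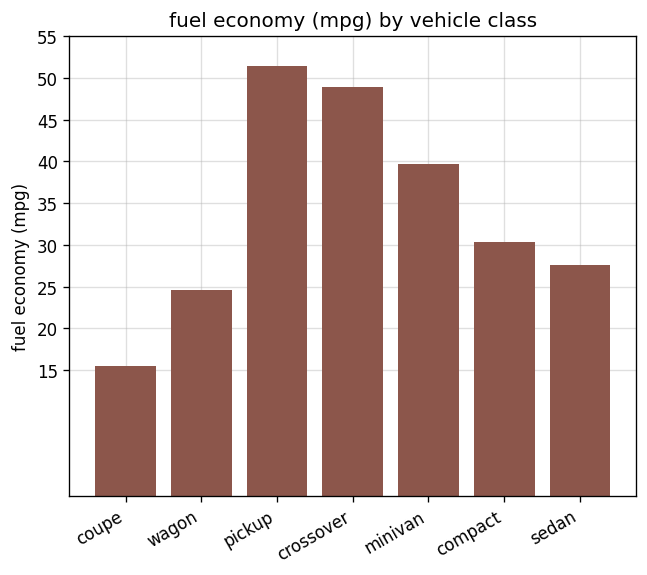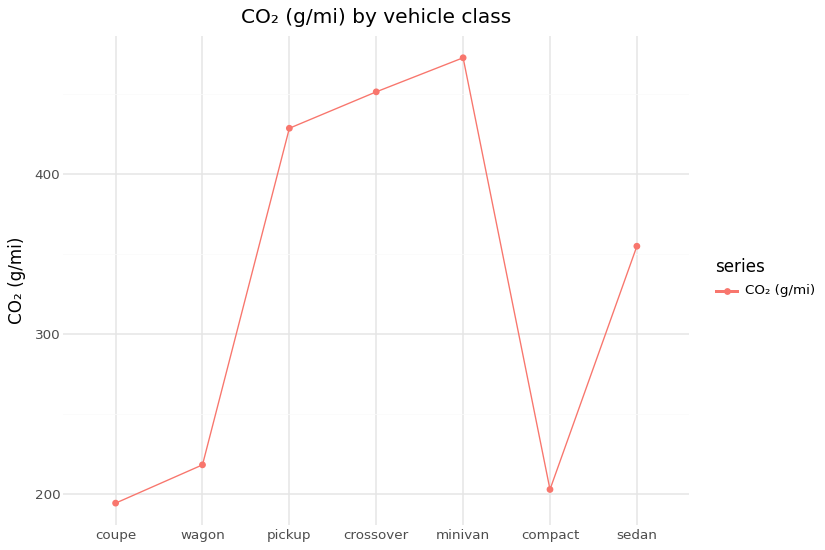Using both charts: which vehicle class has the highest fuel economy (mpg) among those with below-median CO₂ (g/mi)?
compact

Chart 2 median CO₂ (g/mi) ≈ 350; below-median vehicle classes: coupe, wagon, compact. Among those, compact has the highest fuel economy (mpg) (≈ 30).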